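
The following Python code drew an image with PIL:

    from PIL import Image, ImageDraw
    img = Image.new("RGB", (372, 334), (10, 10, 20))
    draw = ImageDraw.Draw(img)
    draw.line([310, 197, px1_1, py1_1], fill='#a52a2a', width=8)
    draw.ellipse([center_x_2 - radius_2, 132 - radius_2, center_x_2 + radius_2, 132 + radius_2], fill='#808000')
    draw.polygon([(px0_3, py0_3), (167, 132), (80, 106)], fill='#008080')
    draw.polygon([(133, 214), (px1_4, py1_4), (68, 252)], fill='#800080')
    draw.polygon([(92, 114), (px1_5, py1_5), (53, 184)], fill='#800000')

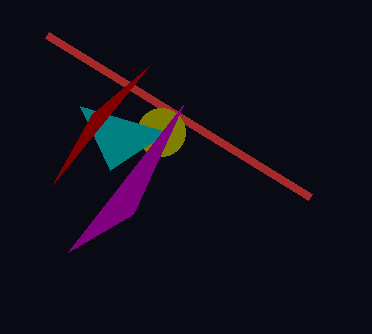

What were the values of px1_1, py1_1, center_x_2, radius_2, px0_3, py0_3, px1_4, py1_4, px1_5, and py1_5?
px1_1 = 47
py1_1 = 35
center_x_2 = 161
radius_2 = 24
px0_3 = 110
py0_3 = 170
px1_4 = 183
py1_4 = 105
px1_5 = 148
py1_5 = 67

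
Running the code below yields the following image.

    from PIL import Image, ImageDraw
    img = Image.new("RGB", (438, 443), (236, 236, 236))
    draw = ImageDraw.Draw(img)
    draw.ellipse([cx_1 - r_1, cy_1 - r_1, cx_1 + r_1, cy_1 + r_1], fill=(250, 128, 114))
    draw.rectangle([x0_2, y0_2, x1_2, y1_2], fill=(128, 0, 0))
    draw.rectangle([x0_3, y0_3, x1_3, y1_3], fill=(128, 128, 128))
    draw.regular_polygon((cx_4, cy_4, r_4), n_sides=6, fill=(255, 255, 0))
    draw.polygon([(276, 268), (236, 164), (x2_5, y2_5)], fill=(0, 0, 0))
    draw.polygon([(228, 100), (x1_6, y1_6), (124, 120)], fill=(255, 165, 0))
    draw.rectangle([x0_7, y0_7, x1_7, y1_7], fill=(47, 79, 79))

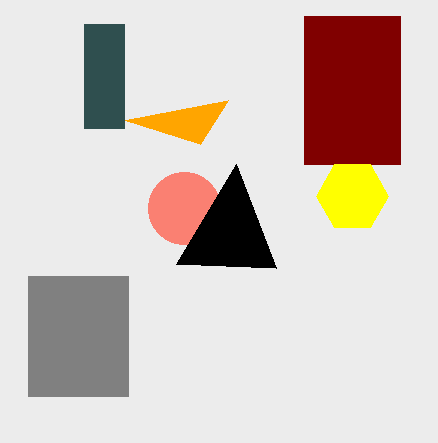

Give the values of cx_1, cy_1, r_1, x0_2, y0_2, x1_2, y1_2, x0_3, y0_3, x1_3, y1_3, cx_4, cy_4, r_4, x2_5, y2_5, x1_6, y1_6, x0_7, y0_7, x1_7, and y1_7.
cx_1 = 184; cy_1 = 208; r_1 = 36; x0_2 = 304; y0_2 = 16; x1_2 = 400; y1_2 = 164; x0_3 = 28; y0_3 = 276; x1_3 = 128; y1_3 = 396; cx_4 = 352; cy_4 = 196; r_4 = 36; x2_5 = 176; y2_5 = 264; x1_6 = 200; y1_6 = 144; x0_7 = 84; y0_7 = 24; x1_7 = 124; y1_7 = 128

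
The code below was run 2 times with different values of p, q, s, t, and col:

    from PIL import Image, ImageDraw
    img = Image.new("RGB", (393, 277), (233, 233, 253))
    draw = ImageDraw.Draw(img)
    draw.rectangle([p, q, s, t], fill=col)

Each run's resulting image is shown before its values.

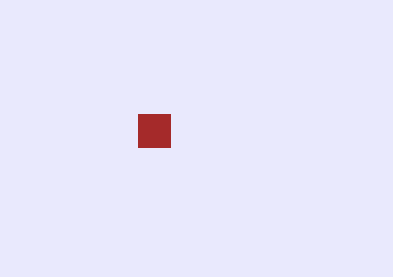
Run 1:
p = 138; q = 114; s = 170; t = 147; col = 'brown'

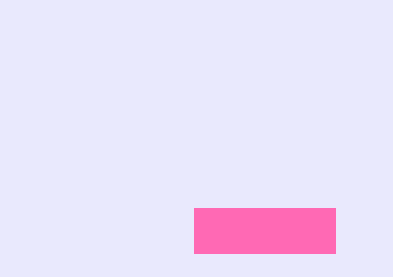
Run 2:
p = 194; q = 208; s = 335; t = 253; col = 'hotpink'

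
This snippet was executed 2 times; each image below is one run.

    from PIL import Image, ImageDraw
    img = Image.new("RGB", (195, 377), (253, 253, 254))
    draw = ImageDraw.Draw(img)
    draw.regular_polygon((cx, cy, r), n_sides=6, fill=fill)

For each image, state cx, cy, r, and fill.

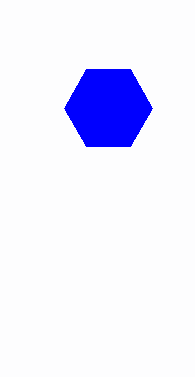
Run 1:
cx = 108
cy = 108
r = 44
fill = 'blue'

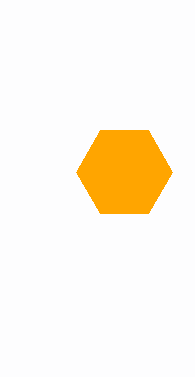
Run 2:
cx = 124, cy = 172, r = 48, fill = 'orange'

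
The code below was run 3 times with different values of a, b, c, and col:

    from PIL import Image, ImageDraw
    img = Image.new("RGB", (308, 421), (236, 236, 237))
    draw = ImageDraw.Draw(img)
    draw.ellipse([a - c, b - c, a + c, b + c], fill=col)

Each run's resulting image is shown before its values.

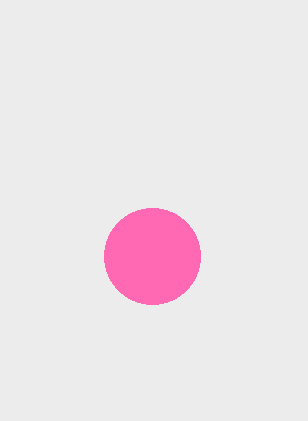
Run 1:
a = 152; b = 256; c = 48; col = 'hotpink'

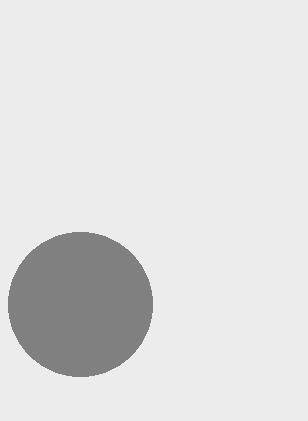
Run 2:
a = 80
b = 304
c = 72
col = 'gray'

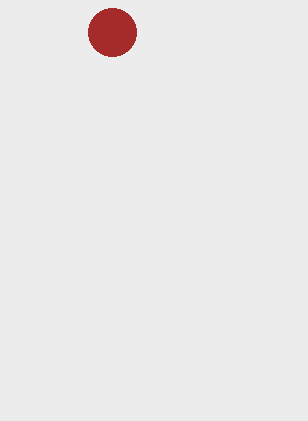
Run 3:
a = 112; b = 32; c = 24; col = 'brown'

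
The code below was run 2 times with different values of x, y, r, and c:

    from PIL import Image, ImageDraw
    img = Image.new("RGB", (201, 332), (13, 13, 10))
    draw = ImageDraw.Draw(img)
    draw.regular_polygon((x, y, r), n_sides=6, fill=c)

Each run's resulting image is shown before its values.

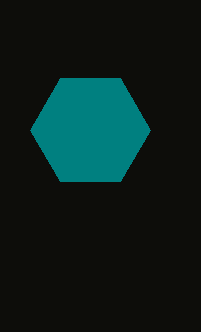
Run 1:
x = 90; y = 130; r = 60; c = 'teal'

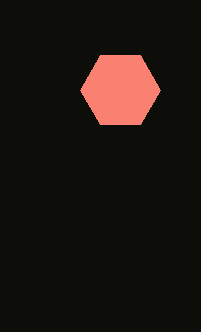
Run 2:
x = 120; y = 90; r = 40; c = 'salmon'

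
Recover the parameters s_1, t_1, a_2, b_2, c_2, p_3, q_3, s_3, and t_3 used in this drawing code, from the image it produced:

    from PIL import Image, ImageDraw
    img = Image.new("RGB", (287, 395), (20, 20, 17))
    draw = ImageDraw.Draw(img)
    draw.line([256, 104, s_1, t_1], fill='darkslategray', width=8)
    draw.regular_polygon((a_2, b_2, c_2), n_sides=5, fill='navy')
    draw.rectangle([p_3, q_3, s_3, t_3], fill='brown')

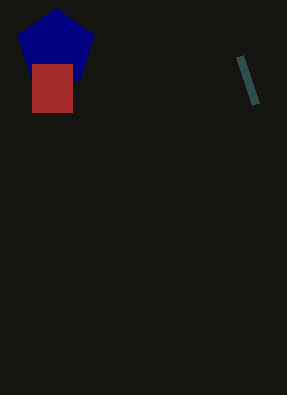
s_1 = 240
t_1 = 56
a_2 = 56
b_2 = 48
c_2 = 40
p_3 = 32
q_3 = 64
s_3 = 72
t_3 = 112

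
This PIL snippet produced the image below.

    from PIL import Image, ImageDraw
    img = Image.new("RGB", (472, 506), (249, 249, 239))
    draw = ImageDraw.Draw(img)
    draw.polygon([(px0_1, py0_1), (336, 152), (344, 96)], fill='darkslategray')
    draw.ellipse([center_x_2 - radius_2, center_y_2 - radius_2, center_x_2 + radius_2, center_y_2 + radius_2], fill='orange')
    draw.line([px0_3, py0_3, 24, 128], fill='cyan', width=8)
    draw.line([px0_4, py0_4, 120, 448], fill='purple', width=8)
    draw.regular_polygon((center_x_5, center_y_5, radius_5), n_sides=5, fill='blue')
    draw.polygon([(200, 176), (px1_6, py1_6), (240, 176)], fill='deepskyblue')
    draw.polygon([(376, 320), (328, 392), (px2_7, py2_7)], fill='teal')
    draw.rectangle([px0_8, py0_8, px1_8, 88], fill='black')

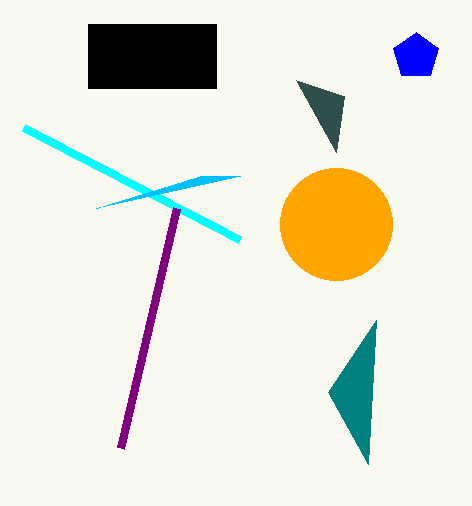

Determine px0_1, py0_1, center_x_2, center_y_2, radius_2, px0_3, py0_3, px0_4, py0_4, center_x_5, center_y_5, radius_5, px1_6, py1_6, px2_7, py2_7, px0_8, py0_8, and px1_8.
px0_1 = 296, py0_1 = 80, center_x_2 = 336, center_y_2 = 224, radius_2 = 56, px0_3 = 240, py0_3 = 240, px0_4 = 176, py0_4 = 208, center_x_5 = 416, center_y_5 = 56, radius_5 = 24, px1_6 = 96, py1_6 = 208, px2_7 = 368, py2_7 = 464, px0_8 = 88, py0_8 = 24, px1_8 = 216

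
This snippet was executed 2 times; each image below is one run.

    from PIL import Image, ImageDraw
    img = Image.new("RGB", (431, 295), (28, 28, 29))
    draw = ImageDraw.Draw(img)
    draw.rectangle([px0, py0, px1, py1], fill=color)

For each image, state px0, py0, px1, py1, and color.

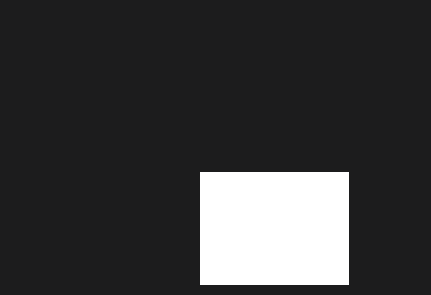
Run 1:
px0 = 200; py0 = 172; px1 = 348; py1 = 284; color = 'white'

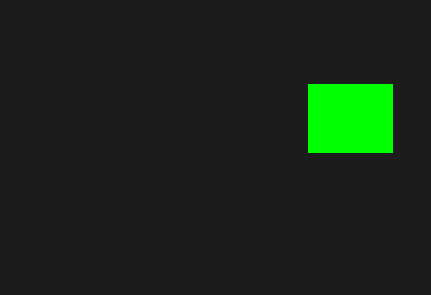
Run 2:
px0 = 308
py0 = 84
px1 = 392
py1 = 152
color = 'lime'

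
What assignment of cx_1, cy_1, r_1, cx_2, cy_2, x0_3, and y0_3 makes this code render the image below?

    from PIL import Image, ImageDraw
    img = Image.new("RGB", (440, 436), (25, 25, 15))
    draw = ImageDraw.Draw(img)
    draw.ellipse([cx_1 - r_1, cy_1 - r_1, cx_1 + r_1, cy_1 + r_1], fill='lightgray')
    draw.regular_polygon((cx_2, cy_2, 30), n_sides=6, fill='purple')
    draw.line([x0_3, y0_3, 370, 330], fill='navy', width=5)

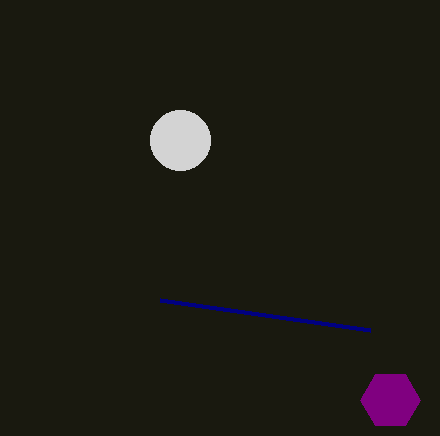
cx_1 = 180, cy_1 = 140, r_1 = 30, cx_2 = 390, cy_2 = 400, x0_3 = 160, y0_3 = 300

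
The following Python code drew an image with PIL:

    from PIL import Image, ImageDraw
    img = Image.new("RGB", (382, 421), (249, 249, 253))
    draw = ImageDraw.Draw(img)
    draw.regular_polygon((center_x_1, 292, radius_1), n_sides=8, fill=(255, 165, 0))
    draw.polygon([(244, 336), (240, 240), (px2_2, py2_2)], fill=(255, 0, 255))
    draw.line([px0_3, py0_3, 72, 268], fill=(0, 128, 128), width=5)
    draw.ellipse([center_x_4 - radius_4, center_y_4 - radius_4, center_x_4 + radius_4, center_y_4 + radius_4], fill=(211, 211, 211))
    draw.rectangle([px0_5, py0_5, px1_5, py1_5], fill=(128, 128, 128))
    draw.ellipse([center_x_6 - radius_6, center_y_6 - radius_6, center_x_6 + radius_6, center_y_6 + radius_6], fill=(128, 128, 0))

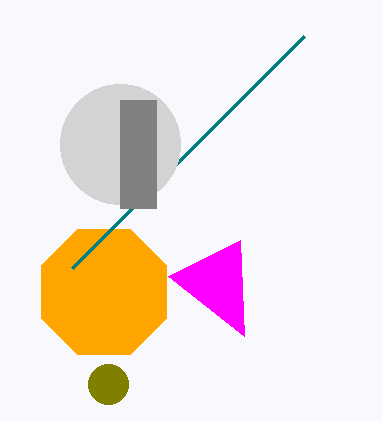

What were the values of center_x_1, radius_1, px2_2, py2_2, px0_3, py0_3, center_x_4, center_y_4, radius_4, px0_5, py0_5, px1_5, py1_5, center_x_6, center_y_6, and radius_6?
center_x_1 = 104; radius_1 = 68; px2_2 = 168; py2_2 = 276; px0_3 = 304; py0_3 = 36; center_x_4 = 120; center_y_4 = 144; radius_4 = 60; px0_5 = 120; py0_5 = 100; px1_5 = 156; py1_5 = 208; center_x_6 = 108; center_y_6 = 384; radius_6 = 20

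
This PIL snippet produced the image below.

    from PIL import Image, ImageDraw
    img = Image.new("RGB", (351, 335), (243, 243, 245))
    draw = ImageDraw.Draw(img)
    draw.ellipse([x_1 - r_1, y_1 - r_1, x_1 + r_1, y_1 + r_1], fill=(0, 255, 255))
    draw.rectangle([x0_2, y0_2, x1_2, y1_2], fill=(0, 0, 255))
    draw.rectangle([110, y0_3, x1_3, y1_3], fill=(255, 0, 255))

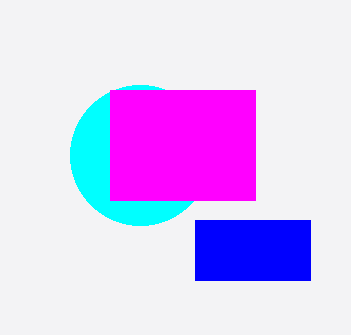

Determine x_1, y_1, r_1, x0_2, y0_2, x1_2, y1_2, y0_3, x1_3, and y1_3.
x_1 = 140; y_1 = 155; r_1 = 70; x0_2 = 195; y0_2 = 220; x1_2 = 310; y1_2 = 280; y0_3 = 90; x1_3 = 255; y1_3 = 200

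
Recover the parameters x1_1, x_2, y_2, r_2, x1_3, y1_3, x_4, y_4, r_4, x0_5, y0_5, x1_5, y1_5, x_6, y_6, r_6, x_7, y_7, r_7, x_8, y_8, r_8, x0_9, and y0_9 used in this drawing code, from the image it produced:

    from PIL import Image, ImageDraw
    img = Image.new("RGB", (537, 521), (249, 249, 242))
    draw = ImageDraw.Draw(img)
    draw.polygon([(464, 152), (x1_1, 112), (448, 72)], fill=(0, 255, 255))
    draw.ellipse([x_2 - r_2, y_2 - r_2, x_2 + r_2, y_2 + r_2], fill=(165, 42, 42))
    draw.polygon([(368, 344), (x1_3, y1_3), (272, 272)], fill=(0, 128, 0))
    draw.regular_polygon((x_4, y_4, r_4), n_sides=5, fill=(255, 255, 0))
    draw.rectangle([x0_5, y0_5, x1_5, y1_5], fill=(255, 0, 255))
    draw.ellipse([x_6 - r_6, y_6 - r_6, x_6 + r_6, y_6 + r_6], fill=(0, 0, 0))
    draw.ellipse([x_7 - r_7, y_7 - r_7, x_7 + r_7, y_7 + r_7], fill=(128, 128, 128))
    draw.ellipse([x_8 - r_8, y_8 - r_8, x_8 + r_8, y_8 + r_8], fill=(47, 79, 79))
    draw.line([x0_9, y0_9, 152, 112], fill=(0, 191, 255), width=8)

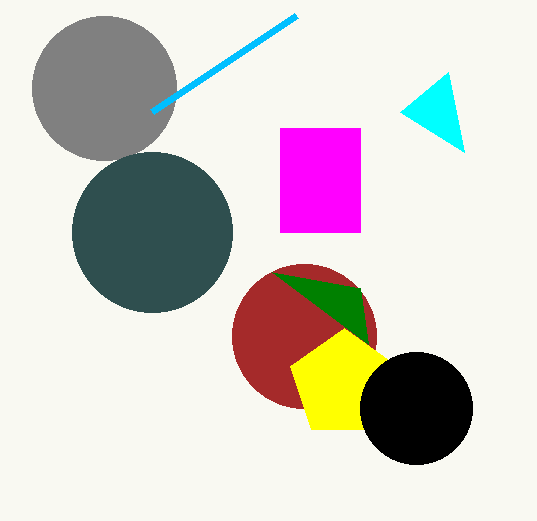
x1_1 = 400, x_2 = 304, y_2 = 336, r_2 = 72, x1_3 = 360, y1_3 = 288, x_4 = 344, y_4 = 384, r_4 = 56, x0_5 = 280, y0_5 = 128, x1_5 = 360, y1_5 = 232, x_6 = 416, y_6 = 408, r_6 = 56, x_7 = 104, y_7 = 88, r_7 = 72, x_8 = 152, y_8 = 232, r_8 = 80, x0_9 = 296, y0_9 = 16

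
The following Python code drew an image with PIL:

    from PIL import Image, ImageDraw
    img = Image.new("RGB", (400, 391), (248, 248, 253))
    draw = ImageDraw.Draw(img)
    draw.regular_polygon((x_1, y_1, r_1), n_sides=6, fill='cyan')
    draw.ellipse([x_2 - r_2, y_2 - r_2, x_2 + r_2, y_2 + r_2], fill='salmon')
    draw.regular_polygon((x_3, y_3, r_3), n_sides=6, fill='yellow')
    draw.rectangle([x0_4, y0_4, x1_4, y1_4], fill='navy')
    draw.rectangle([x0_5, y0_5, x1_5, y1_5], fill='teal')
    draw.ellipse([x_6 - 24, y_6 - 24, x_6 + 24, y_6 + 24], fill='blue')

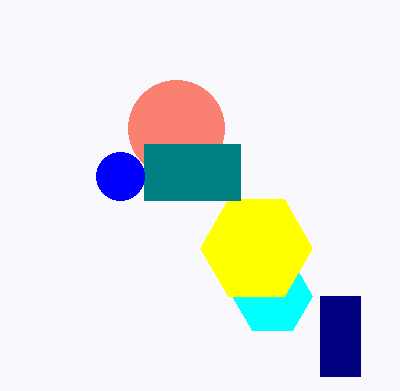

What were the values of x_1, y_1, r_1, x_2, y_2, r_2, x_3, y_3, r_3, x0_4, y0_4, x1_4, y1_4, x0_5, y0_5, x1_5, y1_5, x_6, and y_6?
x_1 = 272
y_1 = 296
r_1 = 40
x_2 = 176
y_2 = 128
r_2 = 48
x_3 = 256
y_3 = 248
r_3 = 56
x0_4 = 320
y0_4 = 296
x1_4 = 360
y1_4 = 376
x0_5 = 144
y0_5 = 144
x1_5 = 240
y1_5 = 200
x_6 = 120
y_6 = 176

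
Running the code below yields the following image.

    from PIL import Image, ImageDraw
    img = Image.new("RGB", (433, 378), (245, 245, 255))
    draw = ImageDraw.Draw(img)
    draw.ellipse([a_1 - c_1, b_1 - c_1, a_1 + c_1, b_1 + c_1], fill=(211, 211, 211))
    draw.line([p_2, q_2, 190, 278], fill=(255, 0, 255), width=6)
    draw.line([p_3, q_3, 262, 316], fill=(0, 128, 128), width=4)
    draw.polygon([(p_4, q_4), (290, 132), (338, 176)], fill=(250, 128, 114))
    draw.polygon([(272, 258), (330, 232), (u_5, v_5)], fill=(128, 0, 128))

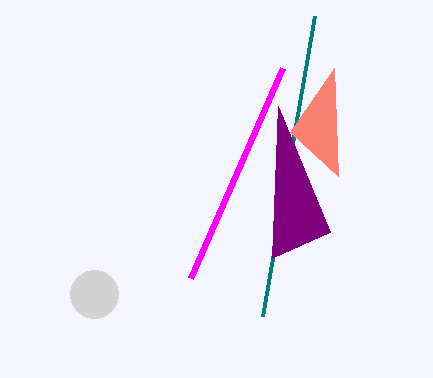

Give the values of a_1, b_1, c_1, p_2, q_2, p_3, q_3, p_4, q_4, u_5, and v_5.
a_1 = 94; b_1 = 294; c_1 = 24; p_2 = 282; q_2 = 68; p_3 = 314; q_3 = 16; p_4 = 334; q_4 = 68; u_5 = 278; v_5 = 106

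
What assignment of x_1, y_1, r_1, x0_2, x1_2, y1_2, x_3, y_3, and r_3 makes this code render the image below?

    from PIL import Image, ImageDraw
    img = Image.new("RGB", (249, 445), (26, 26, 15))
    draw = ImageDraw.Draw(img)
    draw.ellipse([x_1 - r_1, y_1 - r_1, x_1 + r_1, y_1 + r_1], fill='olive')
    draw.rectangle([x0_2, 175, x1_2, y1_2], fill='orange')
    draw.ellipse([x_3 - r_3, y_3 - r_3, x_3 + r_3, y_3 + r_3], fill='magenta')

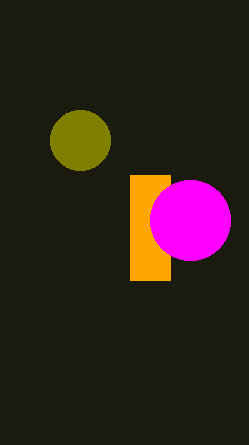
x_1 = 80
y_1 = 140
r_1 = 30
x0_2 = 130
x1_2 = 170
y1_2 = 280
x_3 = 190
y_3 = 220
r_3 = 40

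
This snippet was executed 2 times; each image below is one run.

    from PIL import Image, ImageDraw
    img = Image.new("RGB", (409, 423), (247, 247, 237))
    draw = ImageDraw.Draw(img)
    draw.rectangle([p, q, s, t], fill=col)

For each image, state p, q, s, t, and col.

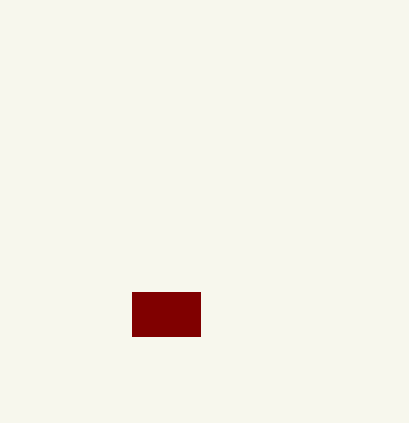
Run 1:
p = 132, q = 292, s = 200, t = 336, col = 'maroon'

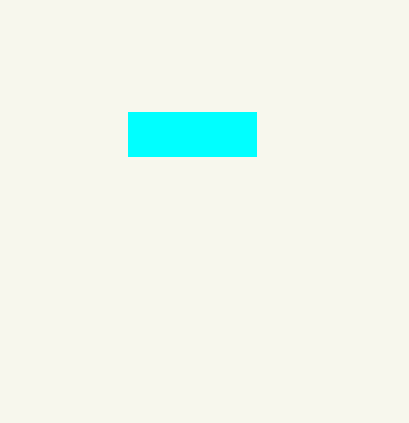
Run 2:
p = 128
q = 112
s = 256
t = 156
col = 'cyan'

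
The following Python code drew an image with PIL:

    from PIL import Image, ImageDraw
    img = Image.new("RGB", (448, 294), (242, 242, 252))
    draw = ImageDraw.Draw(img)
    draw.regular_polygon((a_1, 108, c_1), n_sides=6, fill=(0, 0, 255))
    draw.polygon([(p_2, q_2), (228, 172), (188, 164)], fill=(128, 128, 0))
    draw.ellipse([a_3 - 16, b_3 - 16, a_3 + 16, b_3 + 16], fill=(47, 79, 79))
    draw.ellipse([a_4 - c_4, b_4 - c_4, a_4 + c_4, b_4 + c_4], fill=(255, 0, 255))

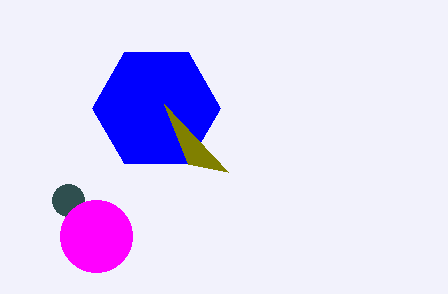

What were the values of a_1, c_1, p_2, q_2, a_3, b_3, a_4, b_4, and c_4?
a_1 = 156
c_1 = 64
p_2 = 164
q_2 = 104
a_3 = 68
b_3 = 200
a_4 = 96
b_4 = 236
c_4 = 36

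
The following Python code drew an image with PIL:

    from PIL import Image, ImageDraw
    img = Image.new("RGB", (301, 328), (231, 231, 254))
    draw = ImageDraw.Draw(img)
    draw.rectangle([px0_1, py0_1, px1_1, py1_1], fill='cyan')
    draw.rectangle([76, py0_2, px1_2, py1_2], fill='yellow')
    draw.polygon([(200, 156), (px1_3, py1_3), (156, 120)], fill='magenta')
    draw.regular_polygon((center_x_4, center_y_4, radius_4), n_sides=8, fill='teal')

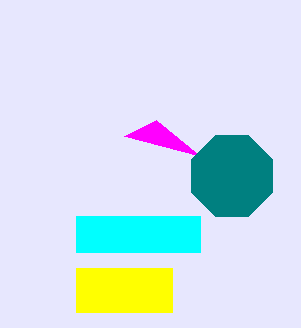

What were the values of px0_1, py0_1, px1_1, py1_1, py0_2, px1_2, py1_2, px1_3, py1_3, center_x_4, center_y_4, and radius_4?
px0_1 = 76, py0_1 = 216, px1_1 = 200, py1_1 = 252, py0_2 = 268, px1_2 = 172, py1_2 = 312, px1_3 = 124, py1_3 = 136, center_x_4 = 232, center_y_4 = 176, radius_4 = 44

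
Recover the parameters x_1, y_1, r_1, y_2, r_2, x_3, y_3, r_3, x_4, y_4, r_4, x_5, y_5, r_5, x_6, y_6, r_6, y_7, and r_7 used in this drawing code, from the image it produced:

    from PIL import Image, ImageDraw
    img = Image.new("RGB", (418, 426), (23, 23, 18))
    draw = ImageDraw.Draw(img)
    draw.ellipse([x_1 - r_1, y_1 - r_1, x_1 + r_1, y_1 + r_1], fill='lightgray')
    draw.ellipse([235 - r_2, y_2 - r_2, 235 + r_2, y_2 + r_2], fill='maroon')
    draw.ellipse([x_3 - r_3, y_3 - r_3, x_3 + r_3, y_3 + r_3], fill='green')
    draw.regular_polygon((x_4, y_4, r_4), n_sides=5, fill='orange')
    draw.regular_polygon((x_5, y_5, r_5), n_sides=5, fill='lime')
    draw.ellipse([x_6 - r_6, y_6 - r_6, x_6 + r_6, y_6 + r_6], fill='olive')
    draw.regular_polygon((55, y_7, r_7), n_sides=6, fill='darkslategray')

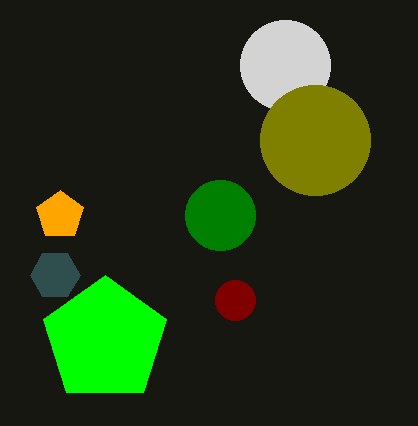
x_1 = 285; y_1 = 65; r_1 = 45; y_2 = 300; r_2 = 20; x_3 = 220; y_3 = 215; r_3 = 35; x_4 = 60; y_4 = 215; r_4 = 25; x_5 = 105; y_5 = 340; r_5 = 65; x_6 = 315; y_6 = 140; r_6 = 55; y_7 = 275; r_7 = 25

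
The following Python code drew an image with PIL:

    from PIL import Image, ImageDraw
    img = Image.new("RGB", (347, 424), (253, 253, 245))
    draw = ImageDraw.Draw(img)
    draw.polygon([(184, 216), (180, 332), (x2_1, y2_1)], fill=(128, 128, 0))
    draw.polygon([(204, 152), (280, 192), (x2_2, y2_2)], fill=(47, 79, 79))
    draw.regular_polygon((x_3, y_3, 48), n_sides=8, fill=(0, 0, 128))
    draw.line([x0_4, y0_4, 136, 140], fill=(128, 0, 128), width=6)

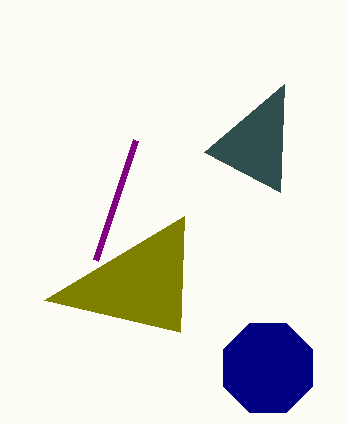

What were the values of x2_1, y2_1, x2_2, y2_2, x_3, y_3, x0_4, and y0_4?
x2_1 = 44
y2_1 = 300
x2_2 = 284
y2_2 = 84
x_3 = 268
y_3 = 368
x0_4 = 96
y0_4 = 260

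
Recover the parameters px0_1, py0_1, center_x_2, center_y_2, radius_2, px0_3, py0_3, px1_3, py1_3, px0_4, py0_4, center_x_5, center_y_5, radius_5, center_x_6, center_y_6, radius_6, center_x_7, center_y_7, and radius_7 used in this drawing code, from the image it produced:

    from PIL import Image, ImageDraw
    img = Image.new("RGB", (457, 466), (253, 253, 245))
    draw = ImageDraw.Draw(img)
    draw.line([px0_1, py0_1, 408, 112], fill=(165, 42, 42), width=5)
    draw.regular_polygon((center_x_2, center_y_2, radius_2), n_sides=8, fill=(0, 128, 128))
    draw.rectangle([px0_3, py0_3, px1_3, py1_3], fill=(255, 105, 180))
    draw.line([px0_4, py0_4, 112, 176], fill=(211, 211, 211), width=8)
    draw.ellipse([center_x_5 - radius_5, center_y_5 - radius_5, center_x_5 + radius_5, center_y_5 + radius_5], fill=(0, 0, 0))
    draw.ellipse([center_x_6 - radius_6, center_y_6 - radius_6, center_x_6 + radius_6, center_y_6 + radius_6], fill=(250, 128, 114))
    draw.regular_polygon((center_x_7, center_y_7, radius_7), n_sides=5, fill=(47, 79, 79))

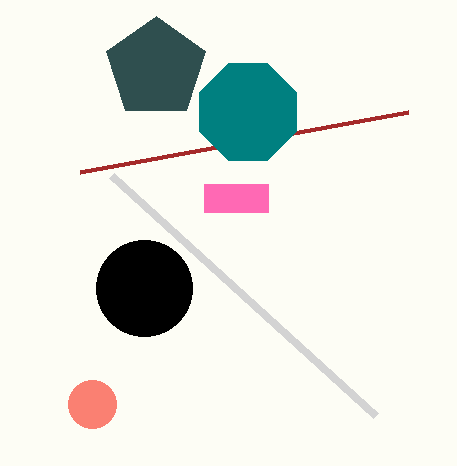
px0_1 = 80, py0_1 = 172, center_x_2 = 248, center_y_2 = 112, radius_2 = 52, px0_3 = 204, py0_3 = 184, px1_3 = 268, py1_3 = 212, px0_4 = 376, py0_4 = 416, center_x_5 = 144, center_y_5 = 288, radius_5 = 48, center_x_6 = 92, center_y_6 = 404, radius_6 = 24, center_x_7 = 156, center_y_7 = 68, radius_7 = 52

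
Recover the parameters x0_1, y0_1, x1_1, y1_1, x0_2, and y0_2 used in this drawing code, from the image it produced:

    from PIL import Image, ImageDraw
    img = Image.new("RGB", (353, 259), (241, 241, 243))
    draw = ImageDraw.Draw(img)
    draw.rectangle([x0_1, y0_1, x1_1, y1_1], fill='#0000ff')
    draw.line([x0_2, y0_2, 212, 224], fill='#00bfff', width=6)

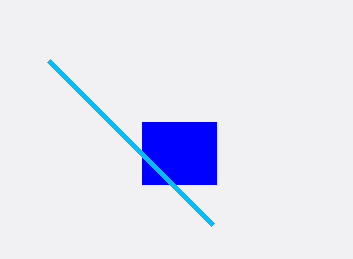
x0_1 = 142, y0_1 = 122, x1_1 = 216, y1_1 = 184, x0_2 = 48, y0_2 = 60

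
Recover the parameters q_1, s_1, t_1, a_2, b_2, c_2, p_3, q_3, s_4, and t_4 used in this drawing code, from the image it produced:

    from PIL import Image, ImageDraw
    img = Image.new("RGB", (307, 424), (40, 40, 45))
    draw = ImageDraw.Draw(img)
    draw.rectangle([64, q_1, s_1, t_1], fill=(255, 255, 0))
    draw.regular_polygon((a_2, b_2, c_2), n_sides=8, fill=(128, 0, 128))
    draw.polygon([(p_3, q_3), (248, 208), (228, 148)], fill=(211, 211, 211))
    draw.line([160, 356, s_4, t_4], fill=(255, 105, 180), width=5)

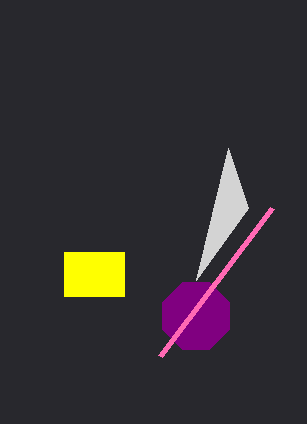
q_1 = 252
s_1 = 124
t_1 = 296
a_2 = 196
b_2 = 316
c_2 = 36
p_3 = 196
q_3 = 280
s_4 = 272
t_4 = 208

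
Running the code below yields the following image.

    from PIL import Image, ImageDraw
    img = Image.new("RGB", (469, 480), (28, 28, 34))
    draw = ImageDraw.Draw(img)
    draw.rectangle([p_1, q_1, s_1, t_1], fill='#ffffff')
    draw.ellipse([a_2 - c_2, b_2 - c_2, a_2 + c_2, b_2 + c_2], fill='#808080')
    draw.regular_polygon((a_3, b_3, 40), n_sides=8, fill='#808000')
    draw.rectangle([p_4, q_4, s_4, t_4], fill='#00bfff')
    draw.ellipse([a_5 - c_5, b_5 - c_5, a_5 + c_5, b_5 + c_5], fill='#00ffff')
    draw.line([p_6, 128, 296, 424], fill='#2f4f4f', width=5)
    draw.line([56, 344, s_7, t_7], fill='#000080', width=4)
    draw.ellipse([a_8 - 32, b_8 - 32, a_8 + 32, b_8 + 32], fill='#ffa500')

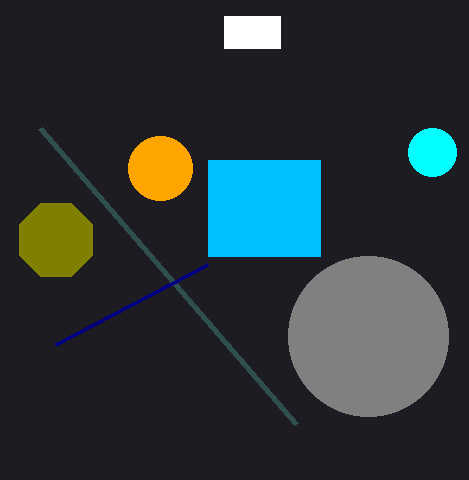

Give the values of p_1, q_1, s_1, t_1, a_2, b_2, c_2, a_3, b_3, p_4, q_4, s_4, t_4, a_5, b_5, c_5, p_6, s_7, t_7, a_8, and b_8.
p_1 = 224; q_1 = 16; s_1 = 280; t_1 = 48; a_2 = 368; b_2 = 336; c_2 = 80; a_3 = 56; b_3 = 240; p_4 = 208; q_4 = 160; s_4 = 320; t_4 = 256; a_5 = 432; b_5 = 152; c_5 = 24; p_6 = 40; s_7 = 208; t_7 = 264; a_8 = 160; b_8 = 168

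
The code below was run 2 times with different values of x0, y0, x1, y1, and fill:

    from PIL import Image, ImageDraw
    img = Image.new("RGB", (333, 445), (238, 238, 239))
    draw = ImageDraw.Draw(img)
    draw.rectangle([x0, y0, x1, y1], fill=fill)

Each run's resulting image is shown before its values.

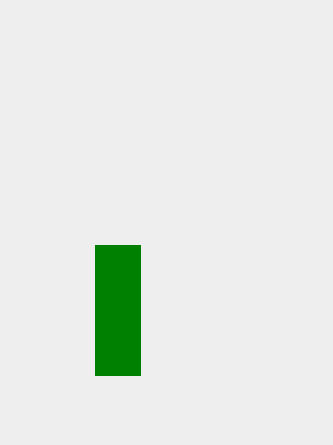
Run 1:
x0 = 95
y0 = 245
x1 = 140
y1 = 375
fill = 'green'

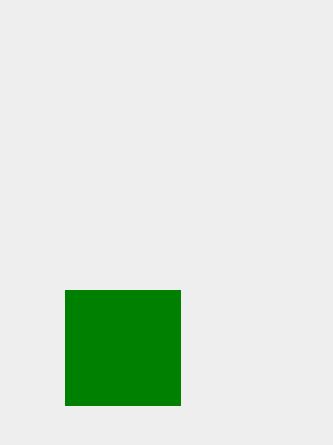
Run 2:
x0 = 65
y0 = 290
x1 = 180
y1 = 405
fill = 'green'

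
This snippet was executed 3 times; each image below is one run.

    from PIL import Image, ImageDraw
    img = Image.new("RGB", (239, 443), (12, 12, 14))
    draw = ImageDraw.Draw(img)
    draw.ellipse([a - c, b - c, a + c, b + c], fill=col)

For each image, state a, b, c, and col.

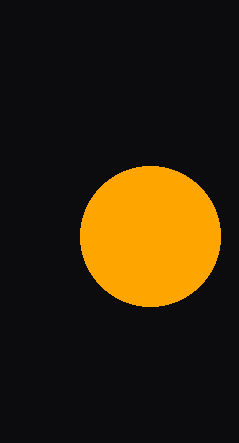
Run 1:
a = 150
b = 236
c = 70
col = 'orange'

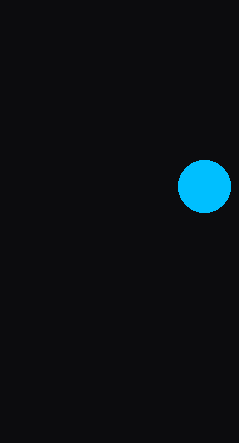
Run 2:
a = 204
b = 186
c = 26
col = 'deepskyblue'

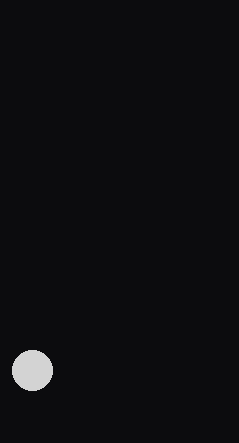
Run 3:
a = 32, b = 370, c = 20, col = 'lightgray'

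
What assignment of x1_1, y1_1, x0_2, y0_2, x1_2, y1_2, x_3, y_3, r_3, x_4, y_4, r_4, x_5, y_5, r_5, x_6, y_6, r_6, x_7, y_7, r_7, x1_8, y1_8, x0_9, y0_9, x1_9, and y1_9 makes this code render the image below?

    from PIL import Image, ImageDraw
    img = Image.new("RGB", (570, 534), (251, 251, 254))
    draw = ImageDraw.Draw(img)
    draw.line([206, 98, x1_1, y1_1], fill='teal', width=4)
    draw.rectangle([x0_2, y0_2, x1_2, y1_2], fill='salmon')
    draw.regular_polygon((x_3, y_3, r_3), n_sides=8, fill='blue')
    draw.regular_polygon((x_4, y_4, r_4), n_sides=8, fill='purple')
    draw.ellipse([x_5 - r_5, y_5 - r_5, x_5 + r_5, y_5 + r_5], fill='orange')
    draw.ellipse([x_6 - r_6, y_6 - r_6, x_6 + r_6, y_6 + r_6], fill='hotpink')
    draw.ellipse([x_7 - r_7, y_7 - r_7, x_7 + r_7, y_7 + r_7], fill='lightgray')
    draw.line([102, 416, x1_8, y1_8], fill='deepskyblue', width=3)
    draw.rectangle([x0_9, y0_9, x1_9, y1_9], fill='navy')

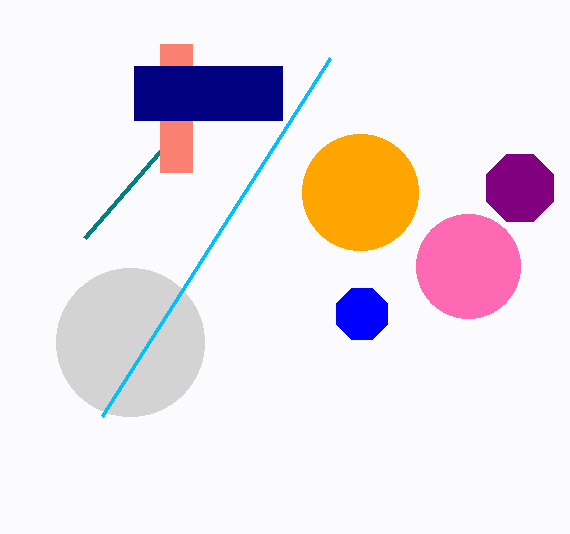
x1_1 = 84
y1_1 = 238
x0_2 = 160
y0_2 = 44
x1_2 = 192
y1_2 = 172
x_3 = 362
y_3 = 314
r_3 = 28
x_4 = 520
y_4 = 188
r_4 = 36
x_5 = 360
y_5 = 192
r_5 = 58
x_6 = 468
y_6 = 266
r_6 = 52
x_7 = 130
y_7 = 342
r_7 = 74
x1_8 = 330
y1_8 = 58
x0_9 = 134
y0_9 = 66
x1_9 = 282
y1_9 = 120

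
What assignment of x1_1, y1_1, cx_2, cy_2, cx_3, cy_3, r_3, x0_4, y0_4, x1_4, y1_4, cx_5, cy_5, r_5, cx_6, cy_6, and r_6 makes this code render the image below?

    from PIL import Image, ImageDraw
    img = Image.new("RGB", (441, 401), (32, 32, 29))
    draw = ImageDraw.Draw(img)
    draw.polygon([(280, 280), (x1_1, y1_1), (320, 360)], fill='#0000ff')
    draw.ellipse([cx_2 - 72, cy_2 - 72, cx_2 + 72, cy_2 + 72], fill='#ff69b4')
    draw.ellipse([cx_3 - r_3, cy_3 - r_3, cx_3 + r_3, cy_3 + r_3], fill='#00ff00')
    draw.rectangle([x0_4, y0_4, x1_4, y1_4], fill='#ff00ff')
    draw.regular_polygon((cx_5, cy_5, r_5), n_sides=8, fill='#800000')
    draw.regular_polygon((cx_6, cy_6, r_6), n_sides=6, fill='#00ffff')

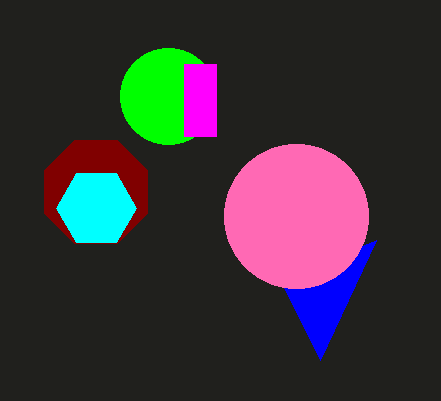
x1_1 = 376, y1_1 = 240, cx_2 = 296, cy_2 = 216, cx_3 = 168, cy_3 = 96, r_3 = 48, x0_4 = 184, y0_4 = 64, x1_4 = 216, y1_4 = 136, cx_5 = 96, cy_5 = 192, r_5 = 56, cx_6 = 96, cy_6 = 208, r_6 = 40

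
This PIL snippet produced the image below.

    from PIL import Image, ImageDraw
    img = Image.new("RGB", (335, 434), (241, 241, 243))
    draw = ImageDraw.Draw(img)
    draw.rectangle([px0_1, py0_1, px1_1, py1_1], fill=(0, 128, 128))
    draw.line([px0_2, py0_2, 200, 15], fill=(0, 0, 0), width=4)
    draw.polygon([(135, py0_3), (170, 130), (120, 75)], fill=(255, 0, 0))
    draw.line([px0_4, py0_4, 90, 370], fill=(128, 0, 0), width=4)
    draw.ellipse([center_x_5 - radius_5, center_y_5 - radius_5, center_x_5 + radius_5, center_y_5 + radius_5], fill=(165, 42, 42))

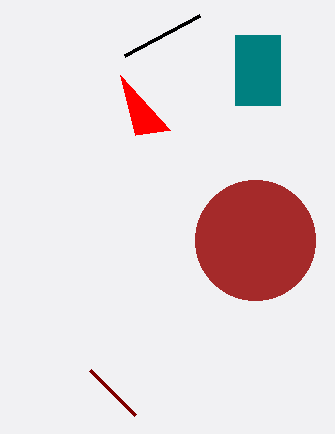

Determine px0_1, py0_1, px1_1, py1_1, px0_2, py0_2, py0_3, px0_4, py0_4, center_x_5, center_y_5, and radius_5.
px0_1 = 235; py0_1 = 35; px1_1 = 280; py1_1 = 105; px0_2 = 125; py0_2 = 55; py0_3 = 135; px0_4 = 135; py0_4 = 415; center_x_5 = 255; center_y_5 = 240; radius_5 = 60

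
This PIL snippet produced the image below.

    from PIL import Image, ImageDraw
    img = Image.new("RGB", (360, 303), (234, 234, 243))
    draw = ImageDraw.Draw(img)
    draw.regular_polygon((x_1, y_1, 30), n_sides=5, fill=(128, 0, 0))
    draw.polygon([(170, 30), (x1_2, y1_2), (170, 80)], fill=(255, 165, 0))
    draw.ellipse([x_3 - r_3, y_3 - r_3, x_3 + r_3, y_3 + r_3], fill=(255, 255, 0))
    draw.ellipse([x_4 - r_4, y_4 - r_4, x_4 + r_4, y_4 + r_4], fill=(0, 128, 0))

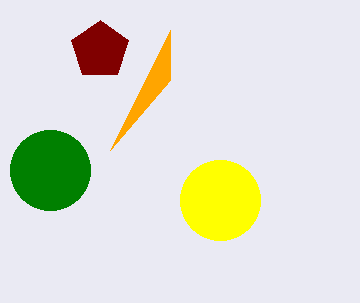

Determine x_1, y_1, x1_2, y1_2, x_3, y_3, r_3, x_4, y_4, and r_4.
x_1 = 100; y_1 = 50; x1_2 = 110; y1_2 = 150; x_3 = 220; y_3 = 200; r_3 = 40; x_4 = 50; y_4 = 170; r_4 = 40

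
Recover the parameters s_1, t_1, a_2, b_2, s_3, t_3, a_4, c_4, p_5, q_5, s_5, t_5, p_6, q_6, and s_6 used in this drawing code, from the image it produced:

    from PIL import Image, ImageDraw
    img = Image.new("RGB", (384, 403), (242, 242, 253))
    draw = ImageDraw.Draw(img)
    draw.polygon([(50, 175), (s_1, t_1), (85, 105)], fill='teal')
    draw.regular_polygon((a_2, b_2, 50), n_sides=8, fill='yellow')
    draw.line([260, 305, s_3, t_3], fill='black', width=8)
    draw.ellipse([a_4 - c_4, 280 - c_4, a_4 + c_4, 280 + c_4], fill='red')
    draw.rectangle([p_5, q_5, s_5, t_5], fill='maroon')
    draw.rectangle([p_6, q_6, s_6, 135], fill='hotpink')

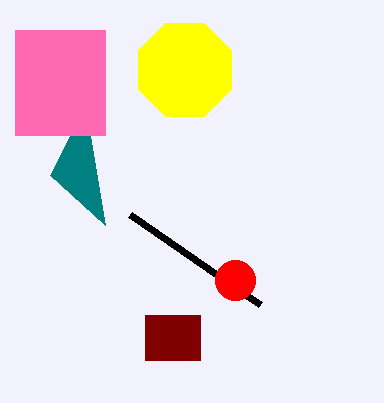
s_1 = 105, t_1 = 225, a_2 = 185, b_2 = 70, s_3 = 130, t_3 = 215, a_4 = 235, c_4 = 20, p_5 = 145, q_5 = 315, s_5 = 200, t_5 = 360, p_6 = 15, q_6 = 30, s_6 = 105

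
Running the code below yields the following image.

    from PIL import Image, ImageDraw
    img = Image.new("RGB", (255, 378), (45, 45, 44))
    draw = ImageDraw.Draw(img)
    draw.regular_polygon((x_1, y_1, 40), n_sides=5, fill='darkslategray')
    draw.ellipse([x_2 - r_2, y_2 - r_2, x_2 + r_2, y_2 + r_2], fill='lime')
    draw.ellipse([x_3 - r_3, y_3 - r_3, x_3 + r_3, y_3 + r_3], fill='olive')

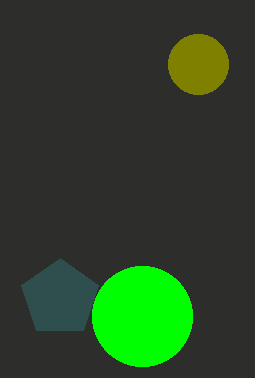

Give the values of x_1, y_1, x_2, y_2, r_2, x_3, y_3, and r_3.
x_1 = 60
y_1 = 298
x_2 = 142
y_2 = 316
r_2 = 50
x_3 = 198
y_3 = 64
r_3 = 30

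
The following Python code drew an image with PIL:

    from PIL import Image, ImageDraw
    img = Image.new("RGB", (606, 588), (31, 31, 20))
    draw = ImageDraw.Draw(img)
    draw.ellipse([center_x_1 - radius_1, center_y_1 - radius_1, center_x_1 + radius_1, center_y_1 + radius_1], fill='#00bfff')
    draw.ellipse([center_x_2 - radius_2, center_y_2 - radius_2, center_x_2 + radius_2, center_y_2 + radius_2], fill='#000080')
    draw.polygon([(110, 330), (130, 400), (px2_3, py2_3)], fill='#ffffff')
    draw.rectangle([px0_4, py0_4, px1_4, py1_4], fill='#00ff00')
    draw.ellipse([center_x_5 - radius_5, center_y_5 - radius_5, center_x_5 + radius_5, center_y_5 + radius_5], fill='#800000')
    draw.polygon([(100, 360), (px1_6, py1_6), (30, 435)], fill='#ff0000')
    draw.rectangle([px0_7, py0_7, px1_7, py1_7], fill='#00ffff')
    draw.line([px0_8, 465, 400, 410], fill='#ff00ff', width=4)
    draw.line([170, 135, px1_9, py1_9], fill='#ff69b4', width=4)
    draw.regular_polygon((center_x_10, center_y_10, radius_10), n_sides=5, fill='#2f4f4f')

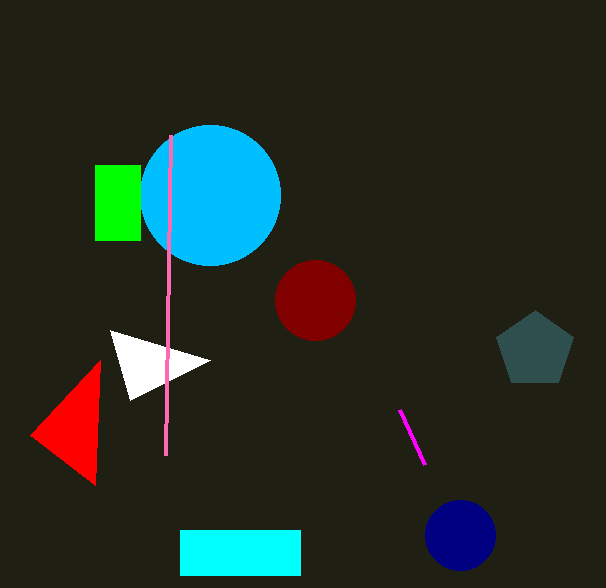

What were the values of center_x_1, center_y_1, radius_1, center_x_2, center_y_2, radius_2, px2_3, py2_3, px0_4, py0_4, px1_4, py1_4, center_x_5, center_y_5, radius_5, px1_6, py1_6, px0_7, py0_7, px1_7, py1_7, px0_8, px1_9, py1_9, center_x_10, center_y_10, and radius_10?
center_x_1 = 210
center_y_1 = 195
radius_1 = 70
center_x_2 = 460
center_y_2 = 535
radius_2 = 35
px2_3 = 210
py2_3 = 360
px0_4 = 95
py0_4 = 165
px1_4 = 140
py1_4 = 240
center_x_5 = 315
center_y_5 = 300
radius_5 = 40
px1_6 = 95
py1_6 = 485
px0_7 = 180
py0_7 = 530
px1_7 = 300
py1_7 = 575
px0_8 = 425
px1_9 = 165
py1_9 = 455
center_x_10 = 535
center_y_10 = 350
radius_10 = 40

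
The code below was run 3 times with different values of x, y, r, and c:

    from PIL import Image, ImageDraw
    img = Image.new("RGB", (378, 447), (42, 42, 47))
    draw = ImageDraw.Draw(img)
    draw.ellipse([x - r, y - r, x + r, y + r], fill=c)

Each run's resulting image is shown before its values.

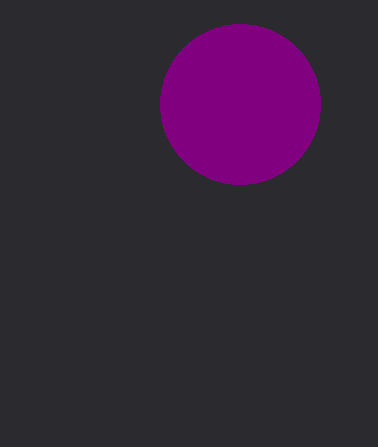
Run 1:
x = 240
y = 104
r = 80
c = 'purple'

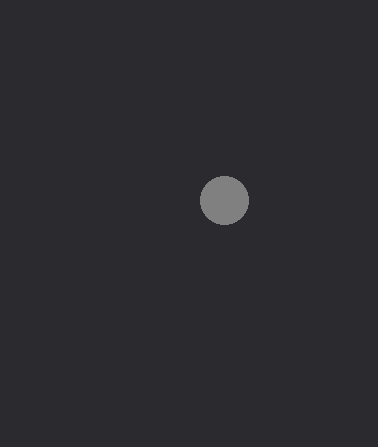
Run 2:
x = 224
y = 200
r = 24
c = 'gray'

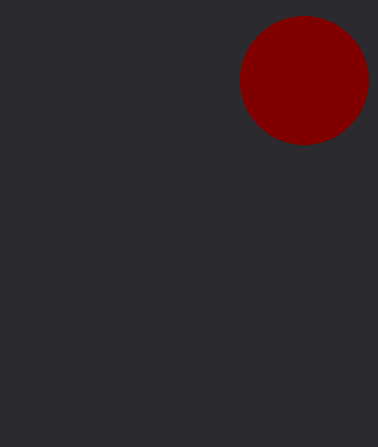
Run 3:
x = 304
y = 80
r = 64
c = 'maroon'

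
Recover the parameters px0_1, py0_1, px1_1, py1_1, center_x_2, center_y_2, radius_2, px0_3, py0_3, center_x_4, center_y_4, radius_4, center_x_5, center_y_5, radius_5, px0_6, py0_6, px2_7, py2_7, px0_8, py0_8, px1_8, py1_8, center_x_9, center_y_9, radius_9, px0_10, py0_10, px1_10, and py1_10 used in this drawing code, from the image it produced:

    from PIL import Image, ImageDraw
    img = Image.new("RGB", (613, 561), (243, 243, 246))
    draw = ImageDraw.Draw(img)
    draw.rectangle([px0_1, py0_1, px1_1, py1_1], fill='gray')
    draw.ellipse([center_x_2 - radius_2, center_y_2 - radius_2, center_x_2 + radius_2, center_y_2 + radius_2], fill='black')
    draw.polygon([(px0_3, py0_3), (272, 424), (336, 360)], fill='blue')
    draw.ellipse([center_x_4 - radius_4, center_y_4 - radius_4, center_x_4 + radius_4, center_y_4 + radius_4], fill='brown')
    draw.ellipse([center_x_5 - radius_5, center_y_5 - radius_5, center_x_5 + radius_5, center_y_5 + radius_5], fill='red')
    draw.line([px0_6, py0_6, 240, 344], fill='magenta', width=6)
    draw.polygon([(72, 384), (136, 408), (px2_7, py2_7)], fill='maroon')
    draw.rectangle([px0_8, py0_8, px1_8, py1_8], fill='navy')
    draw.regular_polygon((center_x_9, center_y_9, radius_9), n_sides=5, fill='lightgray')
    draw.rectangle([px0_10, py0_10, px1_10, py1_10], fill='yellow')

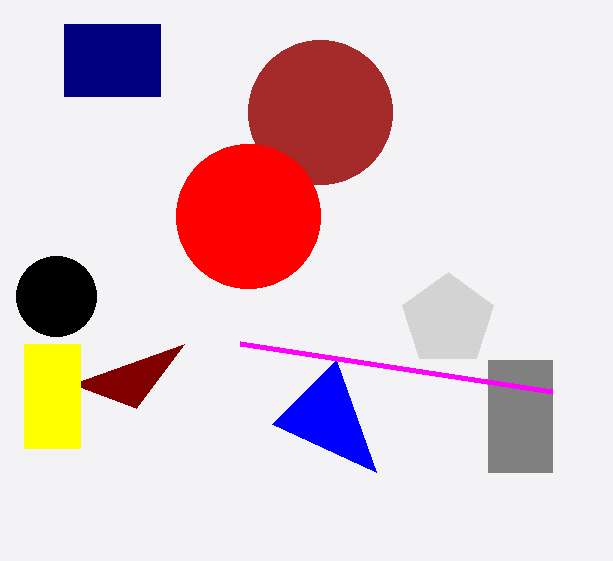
px0_1 = 488, py0_1 = 360, px1_1 = 552, py1_1 = 472, center_x_2 = 56, center_y_2 = 296, radius_2 = 40, px0_3 = 376, py0_3 = 472, center_x_4 = 320, center_y_4 = 112, radius_4 = 72, center_x_5 = 248, center_y_5 = 216, radius_5 = 72, px0_6 = 552, py0_6 = 392, px2_7 = 184, py2_7 = 344, px0_8 = 64, py0_8 = 24, px1_8 = 160, py1_8 = 96, center_x_9 = 448, center_y_9 = 320, radius_9 = 48, px0_10 = 24, py0_10 = 344, px1_10 = 80, py1_10 = 448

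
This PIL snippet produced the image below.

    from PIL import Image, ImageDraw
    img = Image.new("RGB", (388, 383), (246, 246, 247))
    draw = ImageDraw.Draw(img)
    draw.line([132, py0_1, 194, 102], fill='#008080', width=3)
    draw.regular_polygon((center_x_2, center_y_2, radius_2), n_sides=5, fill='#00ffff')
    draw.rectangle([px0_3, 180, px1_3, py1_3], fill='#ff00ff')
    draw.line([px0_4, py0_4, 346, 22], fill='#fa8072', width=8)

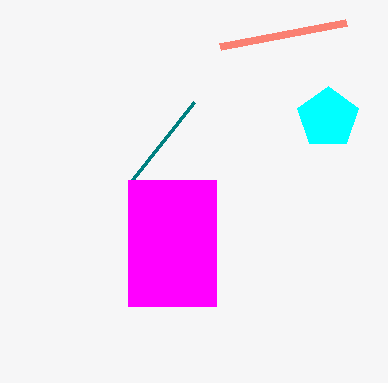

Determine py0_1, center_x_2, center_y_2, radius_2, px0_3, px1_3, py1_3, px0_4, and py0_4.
py0_1 = 180, center_x_2 = 328, center_y_2 = 118, radius_2 = 32, px0_3 = 128, px1_3 = 216, py1_3 = 306, px0_4 = 220, py0_4 = 46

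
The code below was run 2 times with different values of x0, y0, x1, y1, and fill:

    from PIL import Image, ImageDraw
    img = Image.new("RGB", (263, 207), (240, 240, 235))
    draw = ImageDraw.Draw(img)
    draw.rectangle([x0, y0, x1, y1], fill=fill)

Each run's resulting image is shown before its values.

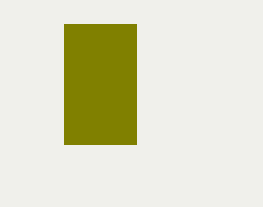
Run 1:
x0 = 64, y0 = 24, x1 = 136, y1 = 144, fill = 'olive'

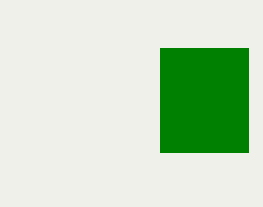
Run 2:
x0 = 160; y0 = 48; x1 = 248; y1 = 152; fill = 'green'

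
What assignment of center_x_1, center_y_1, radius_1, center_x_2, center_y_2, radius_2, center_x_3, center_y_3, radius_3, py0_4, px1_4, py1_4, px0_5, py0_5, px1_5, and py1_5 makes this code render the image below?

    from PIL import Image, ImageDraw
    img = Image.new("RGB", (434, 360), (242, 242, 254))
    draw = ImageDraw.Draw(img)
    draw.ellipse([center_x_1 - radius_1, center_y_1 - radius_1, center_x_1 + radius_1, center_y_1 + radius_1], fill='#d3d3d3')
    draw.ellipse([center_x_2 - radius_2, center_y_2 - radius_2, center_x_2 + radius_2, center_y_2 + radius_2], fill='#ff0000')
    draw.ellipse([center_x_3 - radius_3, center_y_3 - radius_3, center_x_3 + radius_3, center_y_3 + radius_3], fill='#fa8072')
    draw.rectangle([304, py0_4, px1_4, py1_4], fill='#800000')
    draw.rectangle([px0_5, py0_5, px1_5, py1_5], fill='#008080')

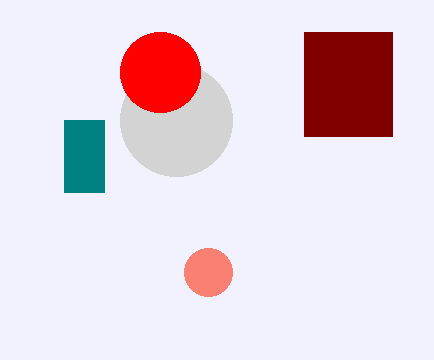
center_x_1 = 176
center_y_1 = 120
radius_1 = 56
center_x_2 = 160
center_y_2 = 72
radius_2 = 40
center_x_3 = 208
center_y_3 = 272
radius_3 = 24
py0_4 = 32
px1_4 = 392
py1_4 = 136
px0_5 = 64
py0_5 = 120
px1_5 = 104
py1_5 = 192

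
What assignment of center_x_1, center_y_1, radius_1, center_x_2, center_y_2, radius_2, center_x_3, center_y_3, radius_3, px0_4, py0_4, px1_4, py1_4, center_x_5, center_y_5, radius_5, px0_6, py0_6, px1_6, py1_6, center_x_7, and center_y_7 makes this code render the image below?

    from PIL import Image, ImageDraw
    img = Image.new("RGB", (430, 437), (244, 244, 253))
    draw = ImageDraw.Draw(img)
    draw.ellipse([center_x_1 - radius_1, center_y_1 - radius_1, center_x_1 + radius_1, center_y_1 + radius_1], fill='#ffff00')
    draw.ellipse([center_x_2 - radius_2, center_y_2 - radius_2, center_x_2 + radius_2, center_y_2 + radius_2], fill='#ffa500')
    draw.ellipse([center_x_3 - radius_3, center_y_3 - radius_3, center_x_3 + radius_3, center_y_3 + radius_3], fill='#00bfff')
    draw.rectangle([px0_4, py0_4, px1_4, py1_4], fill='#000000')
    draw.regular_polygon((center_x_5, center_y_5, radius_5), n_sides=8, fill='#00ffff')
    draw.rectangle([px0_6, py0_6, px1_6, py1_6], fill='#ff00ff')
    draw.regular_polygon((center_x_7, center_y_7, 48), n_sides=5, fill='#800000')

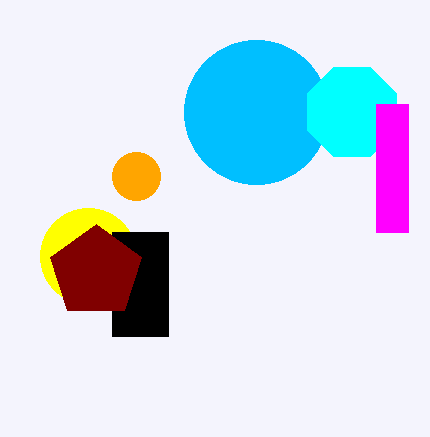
center_x_1 = 88
center_y_1 = 256
radius_1 = 48
center_x_2 = 136
center_y_2 = 176
radius_2 = 24
center_x_3 = 256
center_y_3 = 112
radius_3 = 72
px0_4 = 112
py0_4 = 232
px1_4 = 168
py1_4 = 336
center_x_5 = 352
center_y_5 = 112
radius_5 = 48
px0_6 = 376
py0_6 = 104
px1_6 = 408
py1_6 = 232
center_x_7 = 96
center_y_7 = 272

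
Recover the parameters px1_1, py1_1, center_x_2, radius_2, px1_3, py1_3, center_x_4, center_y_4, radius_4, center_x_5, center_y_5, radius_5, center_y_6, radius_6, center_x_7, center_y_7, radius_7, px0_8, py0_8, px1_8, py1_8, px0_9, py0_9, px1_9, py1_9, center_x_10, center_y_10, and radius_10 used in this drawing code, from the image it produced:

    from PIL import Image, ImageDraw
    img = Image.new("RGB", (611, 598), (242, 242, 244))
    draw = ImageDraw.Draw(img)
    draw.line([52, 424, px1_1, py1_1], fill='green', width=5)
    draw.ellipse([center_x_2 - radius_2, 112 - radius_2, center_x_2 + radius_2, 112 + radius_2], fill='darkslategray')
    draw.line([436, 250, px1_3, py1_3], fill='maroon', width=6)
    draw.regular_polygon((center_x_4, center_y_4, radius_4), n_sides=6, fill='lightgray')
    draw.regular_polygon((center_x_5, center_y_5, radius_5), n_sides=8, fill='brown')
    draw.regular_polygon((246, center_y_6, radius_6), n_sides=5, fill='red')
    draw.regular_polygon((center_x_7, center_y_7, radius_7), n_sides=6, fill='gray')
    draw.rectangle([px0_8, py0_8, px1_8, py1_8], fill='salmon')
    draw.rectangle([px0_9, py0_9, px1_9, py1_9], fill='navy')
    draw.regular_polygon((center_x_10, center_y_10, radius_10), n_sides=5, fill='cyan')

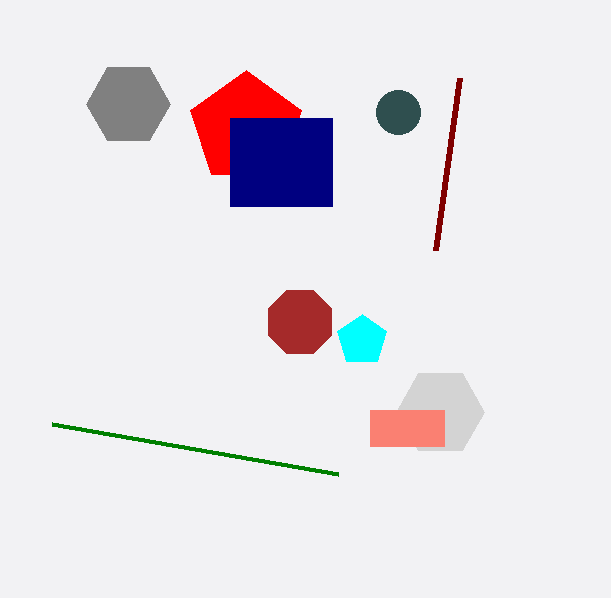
px1_1 = 338
py1_1 = 474
center_x_2 = 398
radius_2 = 22
px1_3 = 460
py1_3 = 78
center_x_4 = 440
center_y_4 = 412
radius_4 = 44
center_x_5 = 300
center_y_5 = 322
radius_5 = 34
center_y_6 = 128
radius_6 = 58
center_x_7 = 128
center_y_7 = 104
radius_7 = 42
px0_8 = 370
py0_8 = 410
px1_8 = 444
py1_8 = 446
px0_9 = 230
py0_9 = 118
px1_9 = 332
py1_9 = 206
center_x_10 = 362
center_y_10 = 340
radius_10 = 26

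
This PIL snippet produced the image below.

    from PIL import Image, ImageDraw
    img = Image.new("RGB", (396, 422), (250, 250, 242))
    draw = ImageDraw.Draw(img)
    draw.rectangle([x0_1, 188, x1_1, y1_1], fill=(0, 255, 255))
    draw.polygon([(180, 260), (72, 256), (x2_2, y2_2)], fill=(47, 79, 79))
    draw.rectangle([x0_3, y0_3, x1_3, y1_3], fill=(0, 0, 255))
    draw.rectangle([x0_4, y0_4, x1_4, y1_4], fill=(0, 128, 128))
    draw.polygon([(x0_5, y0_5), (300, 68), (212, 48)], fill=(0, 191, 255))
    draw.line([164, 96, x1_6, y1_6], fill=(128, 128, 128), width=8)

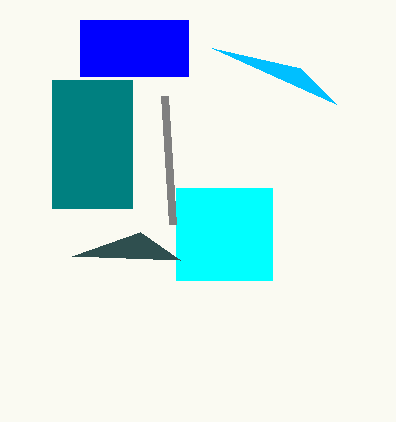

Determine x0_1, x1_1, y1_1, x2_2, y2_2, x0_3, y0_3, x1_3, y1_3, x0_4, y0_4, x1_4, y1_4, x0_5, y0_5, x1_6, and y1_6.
x0_1 = 176
x1_1 = 272
y1_1 = 280
x2_2 = 140
y2_2 = 232
x0_3 = 80
y0_3 = 20
x1_3 = 188
y1_3 = 76
x0_4 = 52
y0_4 = 80
x1_4 = 132
y1_4 = 208
x0_5 = 336
y0_5 = 104
x1_6 = 172
y1_6 = 224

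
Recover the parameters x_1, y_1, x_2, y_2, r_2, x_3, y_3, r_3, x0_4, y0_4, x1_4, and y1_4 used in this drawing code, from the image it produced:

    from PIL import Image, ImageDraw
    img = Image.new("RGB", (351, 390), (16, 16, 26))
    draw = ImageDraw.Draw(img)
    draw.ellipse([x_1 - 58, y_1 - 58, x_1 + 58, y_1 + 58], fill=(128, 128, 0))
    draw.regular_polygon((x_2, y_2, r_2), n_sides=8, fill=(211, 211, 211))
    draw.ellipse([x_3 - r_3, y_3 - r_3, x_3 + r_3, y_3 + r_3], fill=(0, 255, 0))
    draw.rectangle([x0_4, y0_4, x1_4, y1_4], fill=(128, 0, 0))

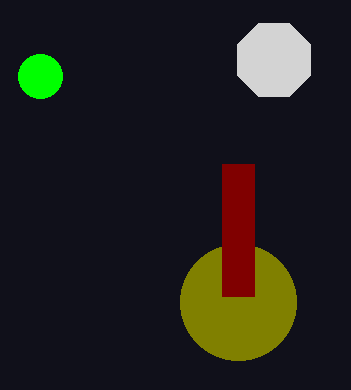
x_1 = 238, y_1 = 302, x_2 = 274, y_2 = 60, r_2 = 40, x_3 = 40, y_3 = 76, r_3 = 22, x0_4 = 222, y0_4 = 164, x1_4 = 254, y1_4 = 296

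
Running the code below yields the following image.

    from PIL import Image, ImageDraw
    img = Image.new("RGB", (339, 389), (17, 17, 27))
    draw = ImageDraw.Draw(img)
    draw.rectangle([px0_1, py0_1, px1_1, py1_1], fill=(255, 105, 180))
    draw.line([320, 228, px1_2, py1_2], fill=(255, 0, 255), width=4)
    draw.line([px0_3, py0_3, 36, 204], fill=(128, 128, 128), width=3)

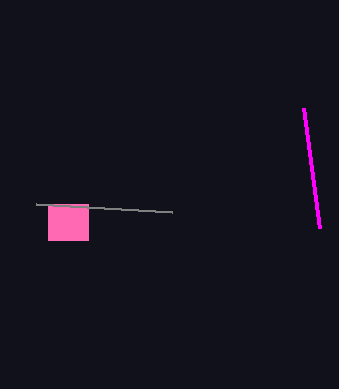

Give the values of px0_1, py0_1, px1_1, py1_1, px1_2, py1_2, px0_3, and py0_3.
px0_1 = 48; py0_1 = 204; px1_1 = 88; py1_1 = 240; px1_2 = 304; py1_2 = 108; px0_3 = 172; py0_3 = 212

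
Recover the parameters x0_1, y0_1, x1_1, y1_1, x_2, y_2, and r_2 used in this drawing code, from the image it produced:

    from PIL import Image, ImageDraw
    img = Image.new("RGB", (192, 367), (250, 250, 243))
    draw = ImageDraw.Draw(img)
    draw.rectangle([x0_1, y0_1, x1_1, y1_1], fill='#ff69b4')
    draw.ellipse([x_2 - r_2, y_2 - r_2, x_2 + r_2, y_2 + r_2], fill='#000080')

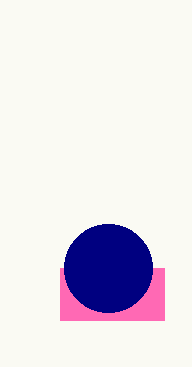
x0_1 = 60; y0_1 = 268; x1_1 = 164; y1_1 = 320; x_2 = 108; y_2 = 268; r_2 = 44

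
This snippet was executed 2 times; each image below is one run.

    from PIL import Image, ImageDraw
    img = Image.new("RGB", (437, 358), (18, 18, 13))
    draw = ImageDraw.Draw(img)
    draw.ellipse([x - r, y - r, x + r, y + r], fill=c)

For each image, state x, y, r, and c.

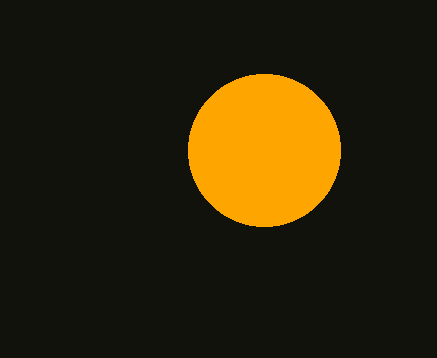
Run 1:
x = 264, y = 150, r = 76, c = 'orange'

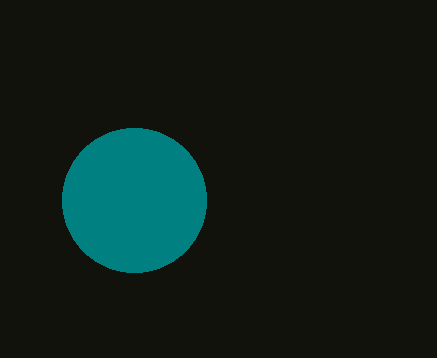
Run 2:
x = 134; y = 200; r = 72; c = 'teal'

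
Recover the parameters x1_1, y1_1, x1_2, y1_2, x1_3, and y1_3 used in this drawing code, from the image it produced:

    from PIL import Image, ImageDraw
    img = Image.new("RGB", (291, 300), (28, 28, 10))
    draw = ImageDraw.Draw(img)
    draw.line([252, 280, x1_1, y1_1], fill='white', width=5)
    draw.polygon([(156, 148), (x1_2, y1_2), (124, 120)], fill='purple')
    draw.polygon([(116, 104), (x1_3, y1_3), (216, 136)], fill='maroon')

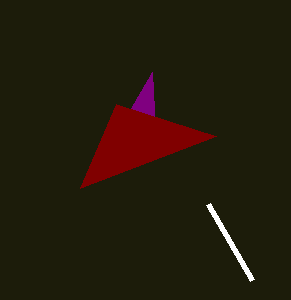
x1_1 = 208
y1_1 = 204
x1_2 = 152
y1_2 = 72
x1_3 = 80
y1_3 = 188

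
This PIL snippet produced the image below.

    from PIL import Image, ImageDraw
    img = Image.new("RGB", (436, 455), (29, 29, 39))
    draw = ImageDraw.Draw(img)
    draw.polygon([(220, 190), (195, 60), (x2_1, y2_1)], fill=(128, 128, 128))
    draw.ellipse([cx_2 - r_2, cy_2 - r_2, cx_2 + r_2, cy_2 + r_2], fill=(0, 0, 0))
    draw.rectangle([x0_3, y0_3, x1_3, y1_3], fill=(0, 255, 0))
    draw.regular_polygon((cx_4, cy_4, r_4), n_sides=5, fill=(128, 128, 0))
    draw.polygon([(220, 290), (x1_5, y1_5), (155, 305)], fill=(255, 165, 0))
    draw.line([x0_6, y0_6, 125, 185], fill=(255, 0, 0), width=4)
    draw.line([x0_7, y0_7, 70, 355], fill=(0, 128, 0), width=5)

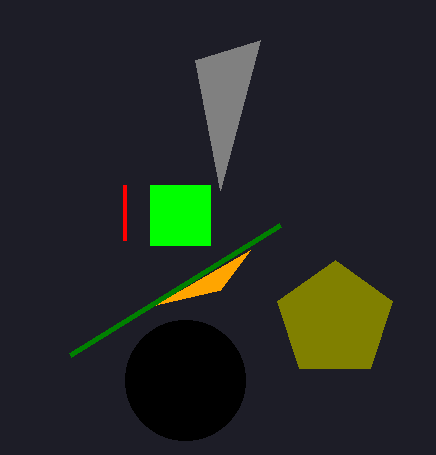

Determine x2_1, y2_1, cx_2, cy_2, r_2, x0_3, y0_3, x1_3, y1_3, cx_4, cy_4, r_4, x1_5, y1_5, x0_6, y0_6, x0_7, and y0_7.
x2_1 = 260; y2_1 = 40; cx_2 = 185; cy_2 = 380; r_2 = 60; x0_3 = 150; y0_3 = 185; x1_3 = 210; y1_3 = 245; cx_4 = 335; cy_4 = 320; r_4 = 60; x1_5 = 250; y1_5 = 250; x0_6 = 125; y0_6 = 240; x0_7 = 280; y0_7 = 225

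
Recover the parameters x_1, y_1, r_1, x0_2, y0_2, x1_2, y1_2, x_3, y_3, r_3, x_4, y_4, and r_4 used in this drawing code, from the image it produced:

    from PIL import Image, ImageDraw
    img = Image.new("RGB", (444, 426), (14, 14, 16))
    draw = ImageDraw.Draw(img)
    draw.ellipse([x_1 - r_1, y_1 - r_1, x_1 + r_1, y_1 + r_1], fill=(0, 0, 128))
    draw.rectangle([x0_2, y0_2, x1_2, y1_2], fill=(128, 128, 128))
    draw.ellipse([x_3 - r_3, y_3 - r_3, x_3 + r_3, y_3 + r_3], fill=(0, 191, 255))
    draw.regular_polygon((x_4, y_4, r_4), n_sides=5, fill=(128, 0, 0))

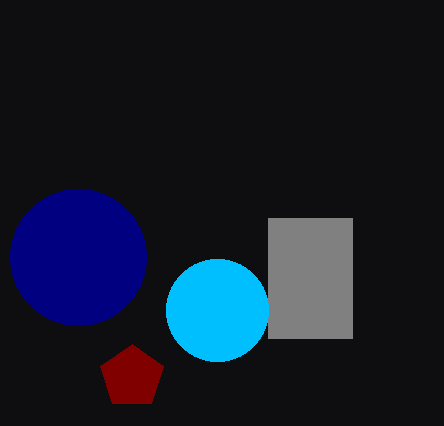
x_1 = 78, y_1 = 257, r_1 = 68, x0_2 = 268, y0_2 = 218, x1_2 = 352, y1_2 = 338, x_3 = 217, y_3 = 310, r_3 = 51, x_4 = 132, y_4 = 377, r_4 = 33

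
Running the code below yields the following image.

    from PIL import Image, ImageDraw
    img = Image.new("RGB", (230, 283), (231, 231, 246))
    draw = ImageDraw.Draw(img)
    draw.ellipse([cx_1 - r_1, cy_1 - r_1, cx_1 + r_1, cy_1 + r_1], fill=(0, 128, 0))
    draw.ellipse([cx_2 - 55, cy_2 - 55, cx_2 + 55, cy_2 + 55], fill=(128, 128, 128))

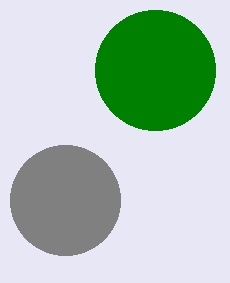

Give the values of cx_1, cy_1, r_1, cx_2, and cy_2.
cx_1 = 155
cy_1 = 70
r_1 = 60
cx_2 = 65
cy_2 = 200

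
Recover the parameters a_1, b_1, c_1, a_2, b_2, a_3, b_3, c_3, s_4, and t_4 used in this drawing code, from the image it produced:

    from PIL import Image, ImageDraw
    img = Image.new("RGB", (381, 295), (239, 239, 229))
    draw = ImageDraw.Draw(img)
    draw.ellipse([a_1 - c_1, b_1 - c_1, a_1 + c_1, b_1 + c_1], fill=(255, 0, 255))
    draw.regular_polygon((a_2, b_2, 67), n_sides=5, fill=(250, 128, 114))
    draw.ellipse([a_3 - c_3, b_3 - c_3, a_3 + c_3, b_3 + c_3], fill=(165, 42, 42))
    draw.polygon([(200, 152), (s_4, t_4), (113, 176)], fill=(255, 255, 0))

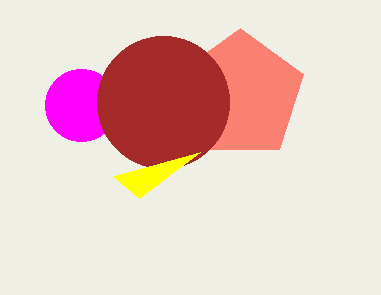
a_1 = 81
b_1 = 105
c_1 = 36
a_2 = 240
b_2 = 95
a_3 = 163
b_3 = 102
c_3 = 66
s_4 = 139
t_4 = 198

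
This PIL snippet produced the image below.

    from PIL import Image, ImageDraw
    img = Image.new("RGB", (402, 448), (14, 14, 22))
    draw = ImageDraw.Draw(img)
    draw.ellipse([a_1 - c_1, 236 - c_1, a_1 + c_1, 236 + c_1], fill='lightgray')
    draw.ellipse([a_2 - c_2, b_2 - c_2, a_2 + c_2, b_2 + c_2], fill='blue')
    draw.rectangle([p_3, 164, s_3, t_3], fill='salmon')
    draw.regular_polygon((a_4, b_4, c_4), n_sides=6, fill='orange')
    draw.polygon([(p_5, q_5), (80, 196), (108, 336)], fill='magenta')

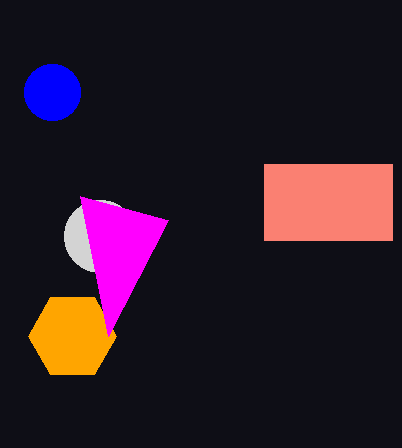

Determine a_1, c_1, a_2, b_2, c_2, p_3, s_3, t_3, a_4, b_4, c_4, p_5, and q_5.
a_1 = 100
c_1 = 36
a_2 = 52
b_2 = 92
c_2 = 28
p_3 = 264
s_3 = 392
t_3 = 240
a_4 = 72
b_4 = 336
c_4 = 44
p_5 = 168
q_5 = 220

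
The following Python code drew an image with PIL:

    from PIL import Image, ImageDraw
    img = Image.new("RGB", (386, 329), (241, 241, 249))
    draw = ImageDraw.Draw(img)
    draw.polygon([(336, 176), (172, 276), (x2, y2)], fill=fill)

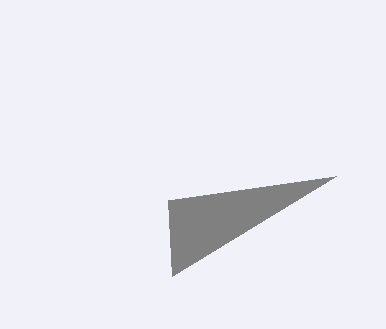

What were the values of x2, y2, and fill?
x2 = 168; y2 = 200; fill = 'gray'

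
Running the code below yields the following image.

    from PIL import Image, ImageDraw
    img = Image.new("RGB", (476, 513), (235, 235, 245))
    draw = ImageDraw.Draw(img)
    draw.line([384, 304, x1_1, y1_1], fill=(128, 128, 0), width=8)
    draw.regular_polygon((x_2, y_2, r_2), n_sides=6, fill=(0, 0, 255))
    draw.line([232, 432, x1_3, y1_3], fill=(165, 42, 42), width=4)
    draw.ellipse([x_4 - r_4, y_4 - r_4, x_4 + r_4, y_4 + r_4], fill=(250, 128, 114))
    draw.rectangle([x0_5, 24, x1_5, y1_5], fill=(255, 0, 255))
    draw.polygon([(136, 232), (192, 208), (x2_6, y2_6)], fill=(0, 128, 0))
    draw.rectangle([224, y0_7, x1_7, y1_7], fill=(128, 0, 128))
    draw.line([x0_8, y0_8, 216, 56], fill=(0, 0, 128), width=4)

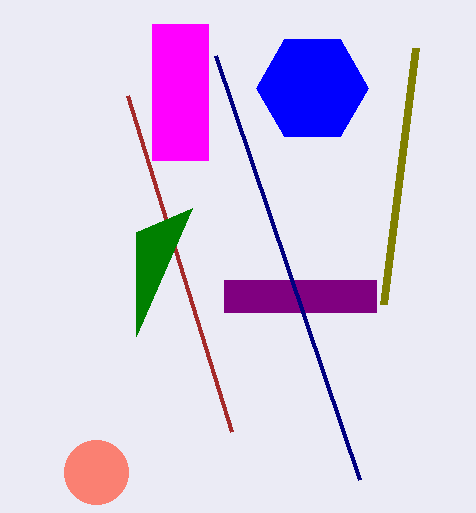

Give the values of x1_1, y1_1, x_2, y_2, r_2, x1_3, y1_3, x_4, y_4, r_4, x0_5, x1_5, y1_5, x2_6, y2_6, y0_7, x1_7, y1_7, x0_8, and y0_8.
x1_1 = 416; y1_1 = 48; x_2 = 312; y_2 = 88; r_2 = 56; x1_3 = 128; y1_3 = 96; x_4 = 96; y_4 = 472; r_4 = 32; x0_5 = 152; x1_5 = 208; y1_5 = 160; x2_6 = 136; y2_6 = 336; y0_7 = 280; x1_7 = 376; y1_7 = 312; x0_8 = 360; y0_8 = 480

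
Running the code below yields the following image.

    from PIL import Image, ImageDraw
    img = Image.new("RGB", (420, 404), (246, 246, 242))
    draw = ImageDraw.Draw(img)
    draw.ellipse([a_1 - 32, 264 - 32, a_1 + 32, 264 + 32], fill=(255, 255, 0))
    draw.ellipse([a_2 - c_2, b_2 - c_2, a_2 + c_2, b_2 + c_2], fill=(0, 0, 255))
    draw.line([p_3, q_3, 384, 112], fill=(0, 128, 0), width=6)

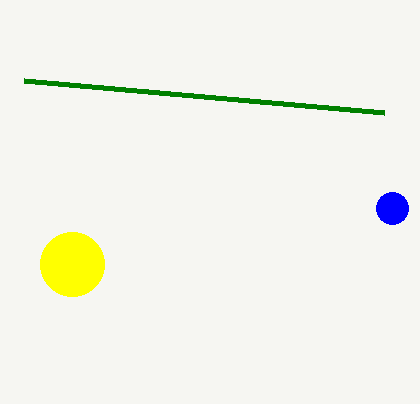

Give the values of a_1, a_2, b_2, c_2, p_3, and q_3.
a_1 = 72, a_2 = 392, b_2 = 208, c_2 = 16, p_3 = 24, q_3 = 80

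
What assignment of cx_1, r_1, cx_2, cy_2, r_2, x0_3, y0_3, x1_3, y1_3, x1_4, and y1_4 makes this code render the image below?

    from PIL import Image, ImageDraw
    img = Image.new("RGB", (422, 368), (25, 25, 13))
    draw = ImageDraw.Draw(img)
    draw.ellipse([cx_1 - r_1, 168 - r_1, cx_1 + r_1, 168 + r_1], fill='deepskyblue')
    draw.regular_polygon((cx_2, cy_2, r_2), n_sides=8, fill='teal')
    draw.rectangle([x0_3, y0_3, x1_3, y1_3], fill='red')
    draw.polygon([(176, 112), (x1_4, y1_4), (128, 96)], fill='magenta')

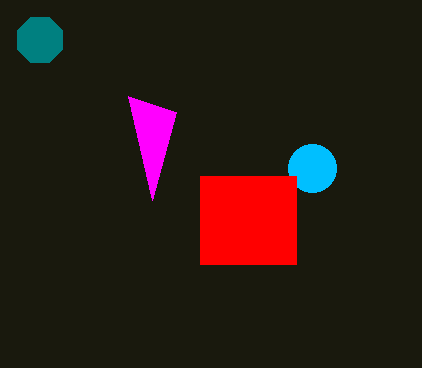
cx_1 = 312, r_1 = 24, cx_2 = 40, cy_2 = 40, r_2 = 24, x0_3 = 200, y0_3 = 176, x1_3 = 296, y1_3 = 264, x1_4 = 152, y1_4 = 200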